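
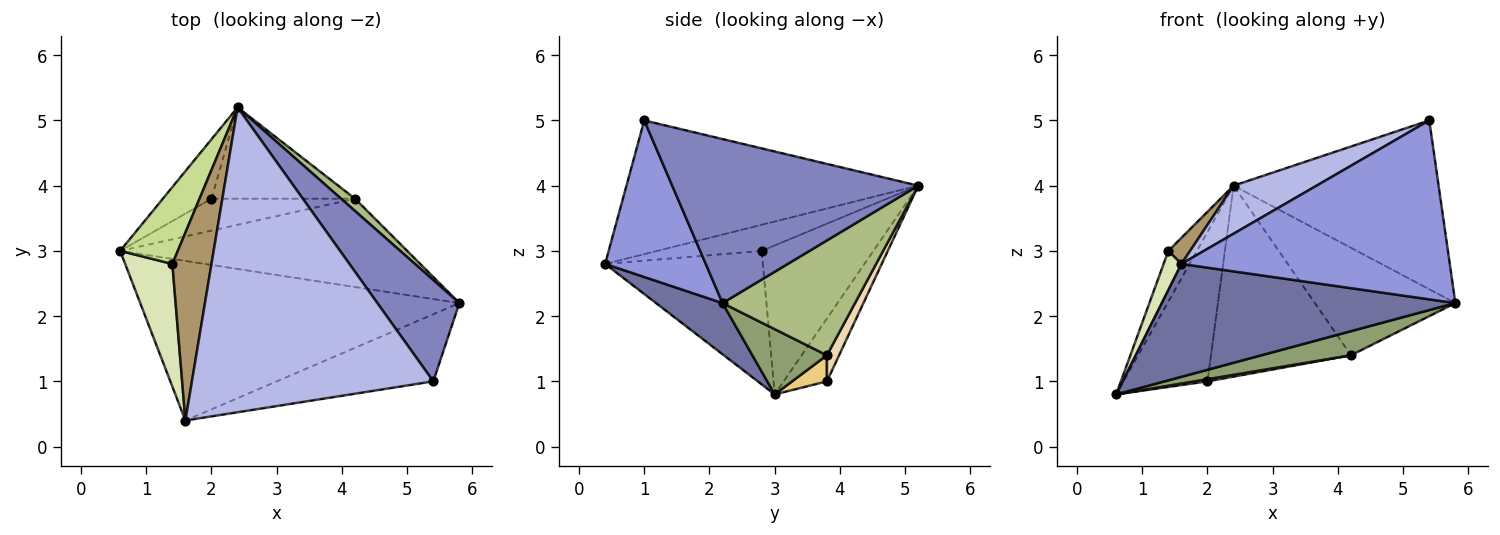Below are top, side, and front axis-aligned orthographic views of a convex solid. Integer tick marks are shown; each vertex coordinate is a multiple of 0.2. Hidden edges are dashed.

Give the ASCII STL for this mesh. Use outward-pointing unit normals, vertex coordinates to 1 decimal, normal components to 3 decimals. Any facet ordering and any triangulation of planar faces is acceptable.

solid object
 facet normal 0.130 -0.573 -0.809
  outer loop
   vertex 1.6 0.4 2.8
   vertex 0.6 3.0 0.8
   vertex 5.8 2.2 2.2
  endloop
 endfacet
 facet normal 0.717 0.598 0.359
  outer loop
   vertex 5.4 1.0 5.0
   vertex 5.8 2.2 2.2
   vertex 2.4 5.2 4.0
  endloop
 endfacet
 facet normal 0.331 -0.883 -0.331
  outer loop
   vertex 5.4 1.0 5.0
   vertex 1.6 0.4 2.8
   vertex 5.8 2.2 2.2
  endloop
 endfacet
 facet normal -0.480 -0.137 0.867
  outer loop
   vertex 5.4 1.0 5.0
   vertex 2.4 5.2 4.0
   vertex 1.6 0.4 2.8
  endloop
 endfacet
 facet normal 0.214 -0.257 -0.942
  outer loop
   vertex 4.2 3.8 1.4
   vertex 5.8 2.2 2.2
   vertex 0.6 3.0 0.8
  endloop
 endfacet
 facet normal 0.684 0.725 0.083
  outer loop
   vertex 4.2 3.8 1.4
   vertex 2.4 5.2 4.0
   vertex 5.8 2.2 2.2
  endloop
 endfacet
 facet normal -0.907 0.232 0.351
  outer loop
   vertex 1.4 2.8 3.0
   vertex 2.4 5.2 4.0
   vertex 0.6 3.0 0.8
  endloop
 endfacet
 facet normal -0.938 -0.106 0.331
  outer loop
   vertex 1.4 2.8 3.0
   vertex 0.6 3.0 0.8
   vertex 1.6 0.4 2.8
  endloop
 endfacet
 facet normal -0.551 -0.115 0.827
  outer loop
   vertex 1.4 2.8 3.0
   vertex 1.6 0.4 2.8
   vertex 2.4 5.2 4.0
  endloop
 endfacet
 facet normal -0.431 0.838 -0.334
  outer loop
   vertex 2.0 3.8 1.0
   vertex 0.6 3.0 0.8
   vertex 2.4 5.2 4.0
  endloop
 endfacet
 facet normal 0.178 -0.067 -0.982
  outer loop
   vertex 2.0 3.8 1.0
   vertex 4.2 3.8 1.4
   vertex 0.6 3.0 0.8
  endloop
 endfacet
 facet normal 0.078 0.899 -0.430
  outer loop
   vertex 2.0 3.8 1.0
   vertex 2.4 5.2 4.0
   vertex 4.2 3.8 1.4
  endloop
 endfacet
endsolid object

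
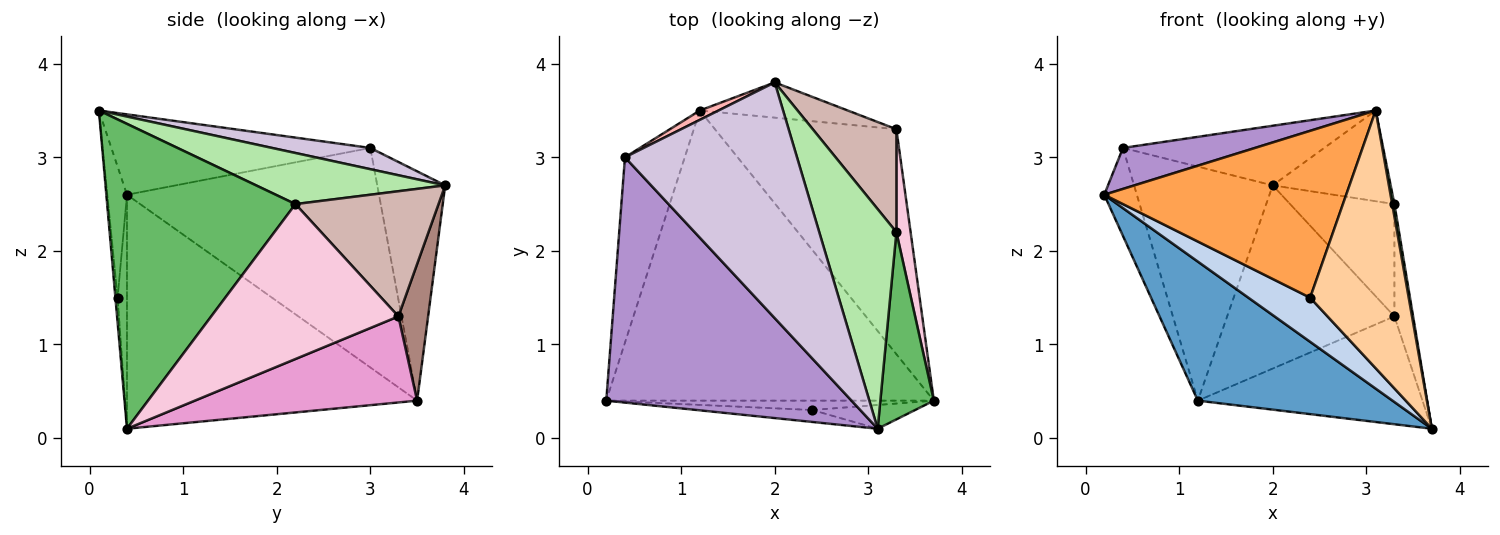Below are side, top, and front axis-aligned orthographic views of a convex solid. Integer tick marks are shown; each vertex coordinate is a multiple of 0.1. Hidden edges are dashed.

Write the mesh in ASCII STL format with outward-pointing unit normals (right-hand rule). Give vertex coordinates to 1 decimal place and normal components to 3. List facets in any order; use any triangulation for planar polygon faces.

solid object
 facet normal -0.542 -0.363 -0.758
  outer loop
   vertex 1.2 3.5 0.4
   vertex 3.7 0.4 0.1
   vertex 0.2 0.4 2.6
  endloop
 endfacet
 facet normal -0.147 -0.968 -0.205
  outer loop
   vertex 2.4 0.3 1.5
   vertex 0.2 0.4 2.6
   vertex 3.7 0.4 0.1
  endloop
 endfacet
 facet normal -0.081 -0.994 -0.071
  outer loop
   vertex 2.4 0.3 1.5
   vertex 3.1 0.1 3.5
   vertex 0.2 0.4 2.6
  endloop
 endfacet
 facet normal -0.022 -0.996 -0.092
  outer loop
   vertex 2.4 0.3 1.5
   vertex 3.7 0.4 0.1
   vertex 3.1 0.1 3.5
  endloop
 endfacet
 facet normal 0.985 -0.012 0.173
  outer loop
   vertex 3.3 2.2 2.5
   vertex 3.1 0.1 3.5
   vertex 3.7 0.4 0.1
  endloop
 endfacet
 facet normal 0.522 0.326 0.788
  outer loop
   vertex 3.3 2.2 2.5
   vertex 2.0 3.8 2.7
   vertex 3.1 0.1 3.5
  endloop
 endfacet
 facet normal -0.957 0.124 -0.261
  outer loop
   vertex 0.4 3.0 3.1
   vertex 1.2 3.5 0.4
   vertex 0.2 0.4 2.6
  endloop
 endfacet
 facet normal -0.440 0.897 0.036
  outer loop
   vertex 0.4 3.0 3.1
   vertex 2.0 3.8 2.7
   vertex 1.2 3.5 0.4
  endloop
 endfacet
 facet normal -0.307 -0.157 0.939
  outer loop
   vertex 0.4 3.0 3.1
   vertex 0.2 0.4 2.6
   vertex 3.1 0.1 3.5
  endloop
 endfacet
 facet normal 0.119 0.243 0.963
  outer loop
   vertex 0.4 3.0 3.1
   vertex 3.1 0.1 3.5
   vertex 2.0 3.8 2.7
  endloop
 endfacet
 facet normal 0.172 0.967 -0.186
  outer loop
   vertex 3.3 3.3 1.3
   vertex 1.2 3.5 0.4
   vertex 2.0 3.8 2.7
  endloop
 endfacet
 facet normal 0.711 0.518 0.475
  outer loop
   vertex 3.3 3.3 1.3
   vertex 2.0 3.8 2.7
   vertex 3.3 2.2 2.5
  endloop
 endfacet
 facet normal 0.393 0.397 -0.829
  outer loop
   vertex 3.3 3.3 1.3
   vertex 3.7 0.4 0.1
   vertex 1.2 3.5 0.4
  endloop
 endfacet
 facet normal 0.991 0.099 0.091
  outer loop
   vertex 3.3 3.3 1.3
   vertex 3.3 2.2 2.5
   vertex 3.7 0.4 0.1
  endloop
 endfacet
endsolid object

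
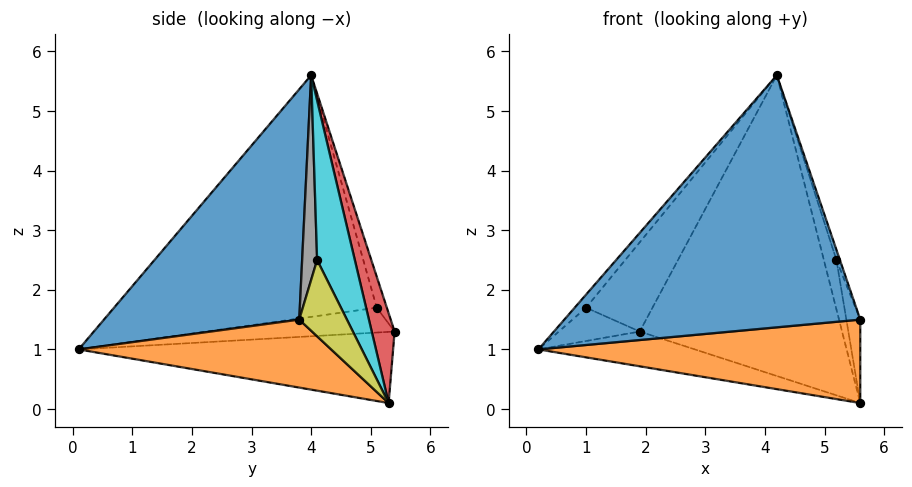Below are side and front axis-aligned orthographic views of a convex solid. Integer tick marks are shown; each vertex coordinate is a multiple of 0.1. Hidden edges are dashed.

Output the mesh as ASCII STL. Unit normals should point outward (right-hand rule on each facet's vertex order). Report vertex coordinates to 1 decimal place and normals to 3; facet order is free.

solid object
 facet normal 0.537 -0.814 0.223
  outer loop
   vertex 4.2 4.0 5.6
   vertex 0.2 0.1 1.0
   vertex 5.6 3.8 1.5
  endloop
 endfacet
 facet normal 0.472 -0.602 -0.645
  outer loop
   vertex 5.6 5.3 0.1
   vertex 5.6 3.8 1.5
   vertex 0.2 0.1 1.0
  endloop
 endfacet
 facet normal -0.301 0.150 -0.942
  outer loop
   vertex 5.6 5.3 0.1
   vertex 0.2 0.1 1.0
   vertex 1.9 5.4 1.3
  endloop
 endfacet
 facet normal 0.109 0.961 0.255
  outer loop
   vertex 5.6 5.3 0.1
   vertex 1.9 5.4 1.3
   vertex 4.2 4.0 5.6
  endloop
 endfacet
 facet normal -0.452 0.194 -0.871
  outer loop
   vertex 1.0 5.1 1.7
   vertex 1.9 5.4 1.3
   vertex 0.2 0.1 1.0
  endloop
 endfacet
 facet normal -0.768 0.033 0.640
  outer loop
   vertex 1.0 5.1 1.7
   vertex 0.2 0.1 1.0
   vertex 4.2 4.0 5.6
  endloop
 endfacet
 facet normal -0.140 0.917 0.373
  outer loop
   vertex 1.0 5.1 1.7
   vertex 4.2 4.0 5.6
   vertex 1.9 5.4 1.3
  endloop
 endfacet
 facet normal 0.927 0.216 0.306
  outer loop
   vertex 5.2 4.1 2.5
   vertex 4.2 4.0 5.6
   vertex 5.6 3.8 1.5
  endloop
 endfacet
 facet normal 0.920 0.268 0.287
  outer loop
   vertex 5.2 4.1 2.5
   vertex 5.6 3.8 1.5
   vertex 5.6 5.3 0.1
  endloop
 endfacet
 facet normal 0.905 0.302 0.302
  outer loop
   vertex 5.2 4.1 2.5
   vertex 5.6 5.3 0.1
   vertex 4.2 4.0 5.6
  endloop
 endfacet
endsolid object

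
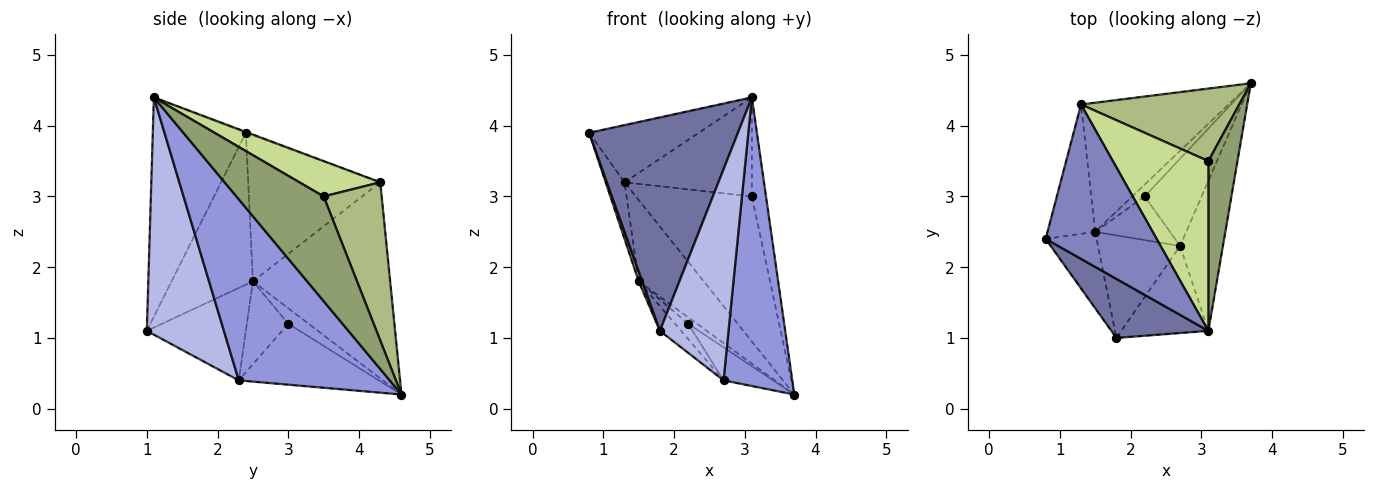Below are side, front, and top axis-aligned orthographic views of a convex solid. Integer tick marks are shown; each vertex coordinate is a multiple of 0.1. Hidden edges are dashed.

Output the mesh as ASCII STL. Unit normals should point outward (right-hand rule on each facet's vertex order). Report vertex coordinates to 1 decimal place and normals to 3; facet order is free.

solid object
 facet normal -0.516 -0.825 0.228
  outer loop
   vertex 1.8 1.0 1.1
   vertex 3.1 1.1 4.4
   vertex 0.8 2.4 3.9
  endloop
 endfacet
 facet normal -0.007 0.347 0.938
  outer loop
   vertex 1.3 4.3 3.2
   vertex 0.8 2.4 3.9
   vertex 3.1 1.1 4.4
  endloop
 endfacet
 facet normal 0.890 -0.405 -0.211
  outer loop
   vertex 2.7 2.3 0.4
   vertex 3.7 4.6 0.2
   vertex 3.1 1.1 4.4
  endloop
 endfacet
 facet normal 0.720 -0.641 -0.264
  outer loop
   vertex 2.7 2.3 0.4
   vertex 3.1 1.1 4.4
   vertex 1.8 1.0 1.1
  endloop
 endfacet
 facet normal 0.952 0.154 0.265
  outer loop
   vertex 3.1 3.5 3.0
   vertex 3.1 1.1 4.4
   vertex 3.7 4.6 0.2
  endloop
 endfacet
 facet normal 0.408 0.816 0.408
  outer loop
   vertex 3.1 3.5 3.0
   vertex 3.7 4.6 0.2
   vertex 1.3 4.3 3.2
  endloop
 endfacet
 facet normal 0.305 0.480 0.823
  outer loop
   vertex 3.1 3.5 3.0
   vertex 1.3 4.3 3.2
   vertex 3.1 1.1 4.4
  endloop
 endfacet
 facet normal -0.738 0.158 -0.656
  outer loop
   vertex 1.5 2.5 1.8
   vertex 2.7 2.3 0.4
   vertex 1.8 1.0 1.1
  endloop
 endfacet
 facet normal -0.947 -0.041 -0.318
  outer loop
   vertex 1.5 2.5 1.8
   vertex 1.8 1.0 1.1
   vertex 0.8 2.4 3.9
  endloop
 endfacet
 facet normal -0.942 0.135 -0.308
  outer loop
   vertex 1.5 2.5 1.8
   vertex 0.8 2.4 3.9
   vertex 1.3 4.3 3.2
  endloop
 endfacet
 facet normal -0.747 0.354 -0.562
  outer loop
   vertex 1.5 2.5 1.8
   vertex 1.3 4.3 3.2
   vertex 3.7 4.6 0.2
  endloop
 endfacet
 facet normal -0.707 0.250 -0.661
  outer loop
   vertex 2.2 3.0 1.2
   vertex 3.7 4.6 0.2
   vertex 2.7 2.3 0.4
  endloop
 endfacet
 facet normal -0.738 0.321 -0.594
  outer loop
   vertex 2.2 3.0 1.2
   vertex 1.5 2.5 1.8
   vertex 3.7 4.6 0.2
  endloop
 endfacet
 facet normal -0.723 0.229 -0.652
  outer loop
   vertex 2.2 3.0 1.2
   vertex 2.7 2.3 0.4
   vertex 1.5 2.5 1.8
  endloop
 endfacet
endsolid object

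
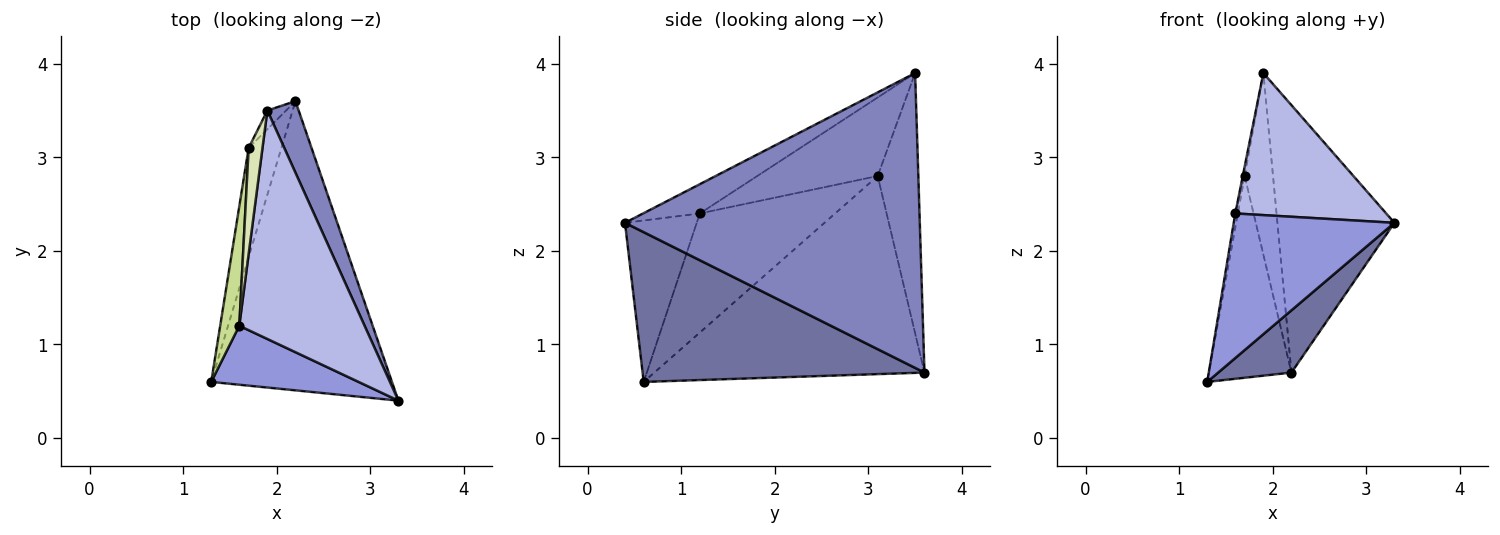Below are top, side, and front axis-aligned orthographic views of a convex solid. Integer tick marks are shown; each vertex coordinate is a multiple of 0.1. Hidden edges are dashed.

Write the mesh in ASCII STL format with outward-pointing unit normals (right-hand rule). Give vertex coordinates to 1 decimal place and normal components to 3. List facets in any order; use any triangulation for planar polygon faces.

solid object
 facet normal 0.629 -0.163 -0.760
  outer loop
   vertex 2.2 3.6 0.7
   vertex 3.3 0.4 2.3
   vertex 1.3 0.6 0.6
  endloop
 endfacet
 facet normal 0.925 0.367 0.098
  outer loop
   vertex 1.9 3.5 3.9
   vertex 3.3 0.4 2.3
   vertex 2.2 3.6 0.7
  endloop
 endfacet
 facet normal -0.382 -0.856 0.349
  outer loop
   vertex 1.6 1.2 2.4
   vertex 1.3 0.6 0.6
   vertex 3.3 0.4 2.3
  endloop
 endfacet
 facet normal -0.195 -0.518 0.833
  outer loop
   vertex 1.6 1.2 2.4
   vertex 3.3 0.4 2.3
   vertex 1.9 3.5 3.9
  endloop
 endfacet
 facet normal -0.945 0.289 -0.156
  outer loop
   vertex 1.7 3.1 2.8
   vertex 2.2 3.6 0.7
   vertex 1.3 0.6 0.6
  endloop
 endfacet
 facet normal -0.819 0.571 -0.059
  outer loop
   vertex 1.7 3.1 2.8
   vertex 1.9 3.5 3.9
   vertex 2.2 3.6 0.7
  endloop
 endfacet
 facet normal -0.987 0.019 0.158
  outer loop
   vertex 1.7 3.1 2.8
   vertex 1.3 0.6 0.6
   vertex 1.6 1.2 2.4
  endloop
 endfacet
 facet normal -0.985 0.015 0.173
  outer loop
   vertex 1.7 3.1 2.8
   vertex 1.6 1.2 2.4
   vertex 1.9 3.5 3.9
  endloop
 endfacet
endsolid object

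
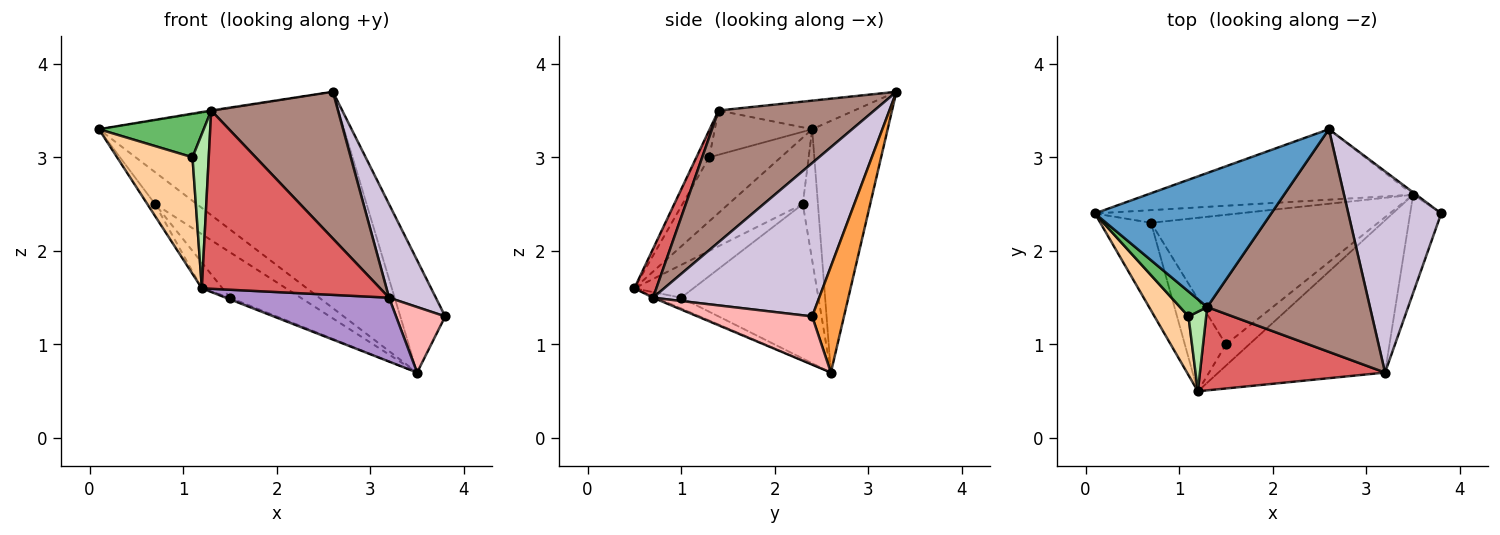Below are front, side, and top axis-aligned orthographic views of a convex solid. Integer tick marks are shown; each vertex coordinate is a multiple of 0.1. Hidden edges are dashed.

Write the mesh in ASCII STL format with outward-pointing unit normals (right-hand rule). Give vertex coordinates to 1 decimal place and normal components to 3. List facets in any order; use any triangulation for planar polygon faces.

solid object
 facet normal -0.160 0.006 0.987
  outer loop
   vertex 1.3 1.4 3.5
   vertex 2.6 3.3 3.7
   vertex 0.1 2.4 3.3
  endloop
 endfacet
 facet normal -0.281 0.913 -0.297
  outer loop
   vertex 3.5 2.6 0.7
   vertex 0.1 2.4 3.3
   vertex 2.6 3.3 3.7
  endloop
 endfacet
 facet normal 0.578 0.816 -0.017
  outer loop
   vertex 3.5 2.6 0.7
   vertex 2.6 3.3 3.7
   vertex 3.8 2.4 1.3
  endloop
 endfacet
 facet normal -0.647 -0.681 0.343
  outer loop
   vertex 1.1 1.3 3.0
   vertex 0.1 2.4 3.3
   vertex 1.2 0.5 1.6
  endloop
 endfacet
 facet normal -0.628 -0.676 0.386
  outer loop
   vertex 1.1 1.3 3.0
   vertex 1.3 1.4 3.5
   vertex 0.1 2.4 3.3
  endloop
 endfacet
 facet normal -0.574 -0.728 0.375
  outer loop
   vertex 1.1 1.3 3.0
   vertex 1.2 0.5 1.6
   vertex 1.3 1.4 3.5
  endloop
 endfacet
 facet normal 0.111 -0.900 0.421
  outer loop
   vertex 3.2 0.7 1.5
   vertex 1.3 1.4 3.5
   vertex 1.2 0.5 1.6
  endloop
 endfacet
 facet normal 0.791 -0.339 -0.509
  outer loop
   vertex 3.2 0.7 1.5
   vertex 3.5 2.6 0.7
   vertex 3.8 2.4 1.3
  endloop
 endfacet
 facet normal -0.007 -0.387 -0.922
  outer loop
   vertex 3.2 0.7 1.5
   vertex 1.2 0.5 1.6
   vertex 3.5 2.6 0.7
  endloop
 endfacet
 facet normal 0.832 -0.234 0.504
  outer loop
   vertex 3.2 0.7 1.5
   vertex 3.8 2.4 1.3
   vertex 2.6 3.3 3.7
  endloop
 endfacet
 facet normal 0.560 -0.456 0.692
  outer loop
   vertex 3.2 0.7 1.5
   vertex 2.6 3.3 3.7
   vertex 1.3 1.4 3.5
  endloop
 endfacet
 facet normal -0.792 0.082 -0.605
  outer loop
   vertex 0.7 2.3 2.5
   vertex 1.2 0.5 1.6
   vertex 0.1 2.4 3.3
  endloop
 endfacet
 facet normal -0.319 0.881 -0.349
  outer loop
   vertex 0.7 2.3 2.5
   vertex 0.1 2.4 3.3
   vertex 3.5 2.6 0.7
  endloop
 endfacet
 facet normal -0.418 0.070 -0.906
  outer loop
   vertex 1.5 1.0 1.5
   vertex 3.5 2.6 0.7
   vertex 1.2 0.5 1.6
  endloop
 endfacet
 facet normal -0.609 0.213 -0.764
  outer loop
   vertex 1.5 1.0 1.5
   vertex 1.2 0.5 1.6
   vertex 0.7 2.3 2.5
  endloop
 endfacet
 facet normal -0.540 0.278 -0.794
  outer loop
   vertex 1.5 1.0 1.5
   vertex 0.7 2.3 2.5
   vertex 3.5 2.6 0.7
  endloop
 endfacet
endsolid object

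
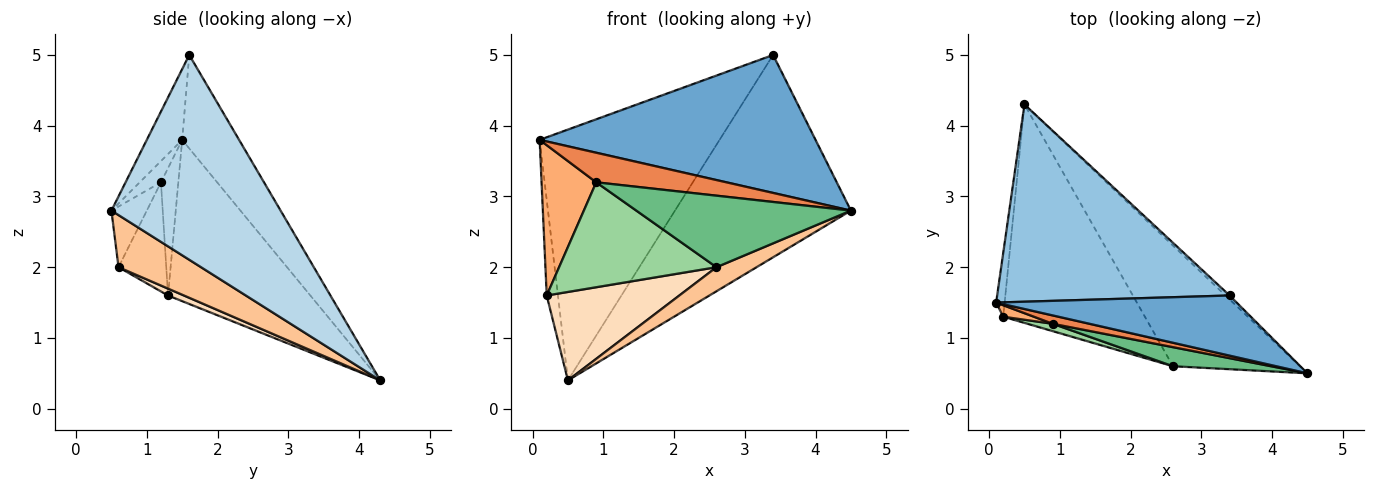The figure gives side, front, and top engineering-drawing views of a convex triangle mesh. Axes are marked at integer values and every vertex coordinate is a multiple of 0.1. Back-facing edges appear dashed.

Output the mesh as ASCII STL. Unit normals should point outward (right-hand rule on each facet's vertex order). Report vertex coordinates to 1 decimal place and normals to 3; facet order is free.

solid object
 facet normal -0.117 -0.910 0.397
  outer loop
   vertex 3.4 1.6 5.0
   vertex 0.1 1.5 3.8
   vertex 4.5 0.5 2.8
  endloop
 endfacet
 facet normal -0.241 0.763 0.600
  outer loop
   vertex 3.4 1.6 5.0
   vertex 0.5 4.3 0.4
   vertex 0.1 1.5 3.8
  endloop
 endfacet
 facet normal 0.693 0.721 -0.014
  outer loop
   vertex 3.4 1.6 5.0
   vertex 4.5 0.5 2.8
   vertex 0.5 4.3 0.4
  endloop
 endfacet
 facet normal -0.996 0.079 -0.052
  outer loop
   vertex 0.2 1.3 1.6
   vertex 0.1 1.5 3.8
   vertex 0.5 4.3 0.4
  endloop
 endfacet
 facet normal -0.155 -0.951 0.269
  outer loop
   vertex 0.9 1.2 3.2
   vertex 4.5 0.5 2.8
   vertex 0.1 1.5 3.8
  endloop
 endfacet
 facet normal -0.302 -0.951 0.073
  outer loop
   vertex 0.9 1.2 3.2
   vertex 0.1 1.5 3.8
   vertex 0.2 1.3 1.6
  endloop
 endfacet
 facet normal 0.373 -0.181 -0.910
  outer loop
   vertex 2.6 0.6 2.0
   vertex 0.5 4.3 0.4
   vertex 4.5 0.5 2.8
  endloop
 endfacet
 facet normal 0.045 -0.375 -0.926
  outer loop
   vertex 2.6 0.6 2.0
   vertex 0.2 1.3 1.6
   vertex 0.5 4.3 0.4
  endloop
 endfacet
 facet normal -0.157 -0.954 0.254
  outer loop
   vertex 2.6 0.6 2.0
   vertex 4.5 0.5 2.8
   vertex 0.9 1.2 3.2
  endloop
 endfacet
 facet normal -0.290 -0.955 0.067
  outer loop
   vertex 2.6 0.6 2.0
   vertex 0.9 1.2 3.2
   vertex 0.2 1.3 1.6
  endloop
 endfacet
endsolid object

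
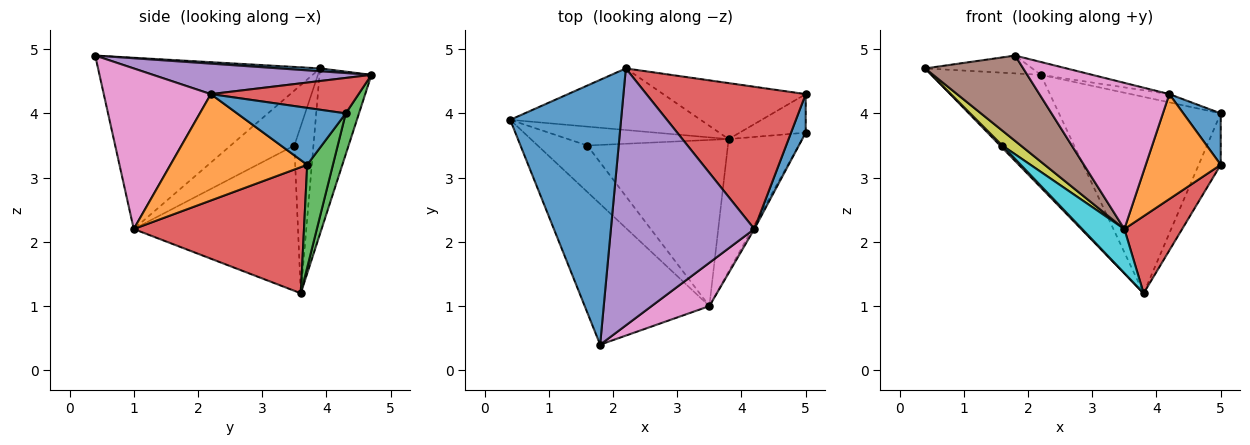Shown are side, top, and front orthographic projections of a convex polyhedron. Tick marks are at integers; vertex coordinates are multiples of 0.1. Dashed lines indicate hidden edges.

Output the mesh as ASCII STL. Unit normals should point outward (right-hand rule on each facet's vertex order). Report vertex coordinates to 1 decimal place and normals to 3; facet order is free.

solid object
 facet normal 0.026 0.067 0.997
  outer loop
   vertex 2.2 4.7 4.6
   vertex 0.4 3.9 4.7
   vertex 1.8 0.4 4.9
  endloop
 endfacet
 facet normal -0.385 0.810 -0.443
  outer loop
   vertex 2.2 4.7 4.6
   vertex 3.8 3.6 1.2
   vertex 0.4 3.9 4.7
  endloop
 endfacet
 facet normal 0.078 0.959 -0.273
  outer loop
   vertex 2.2 4.7 4.6
   vertex 5.0 4.3 4.0
   vertex 3.8 3.6 1.2
  endloop
 endfacet
 facet normal 0.217 0.057 0.975
  outer loop
   vertex 2.2 4.7 4.6
   vertex 4.2 2.2 4.3
   vertex 5.0 4.3 4.0
  endloop
 endfacet
 facet normal 0.208 0.049 0.977
  outer loop
   vertex 2.2 4.7 4.6
   vertex 1.8 0.4 4.9
   vertex 4.2 2.2 4.3
  endloop
 endfacet
 facet normal -0.761 -0.336 -0.554
  outer loop
   vertex 3.5 1.0 2.2
   vertex 1.8 0.4 4.9
   vertex 0.4 3.9 4.7
  endloop
 endfacet
 facet normal 0.620 -0.752 0.223
  outer loop
   vertex 3.5 1.0 2.2
   vertex 4.2 2.2 4.3
   vertex 1.8 0.4 4.9
  endloop
 endfacet
 facet normal -0.718 -0.083 -0.691
  outer loop
   vertex 1.6 3.5 3.5
   vertex 0.4 3.9 4.7
   vertex 3.8 3.6 1.2
  endloop
 endfacet
 facet normal -0.725 -0.211 -0.655
  outer loop
   vertex 1.6 3.5 3.5
   vertex 3.5 1.0 2.2
   vertex 0.4 3.9 4.7
  endloop
 endfacet
 facet normal -0.707 -0.181 -0.684
  outer loop
   vertex 1.6 3.5 3.5
   vertex 3.8 3.6 1.2
   vertex 3.5 1.0 2.2
  endloop
 endfacet
 facet normal 0.919 -0.316 0.237
  outer loop
   vertex 5.0 3.7 3.2
   vertex 5.0 4.3 4.0
   vertex 4.2 2.2 4.3
  endloop
 endfacet
 facet normal 0.877 -0.481 -0.018
  outer loop
   vertex 5.0 3.7 3.2
   vertex 4.2 2.2 4.3
   vertex 3.5 1.0 2.2
  endloop
 endfacet
 facet normal 0.682 0.585 -0.439
  outer loop
   vertex 5.0 3.7 3.2
   vertex 3.8 3.6 1.2
   vertex 5.0 4.3 4.0
  endloop
 endfacet
 facet normal 0.829 -0.282 -0.483
  outer loop
   vertex 5.0 3.7 3.2
   vertex 3.5 1.0 2.2
   vertex 3.8 3.6 1.2
  endloop
 endfacet
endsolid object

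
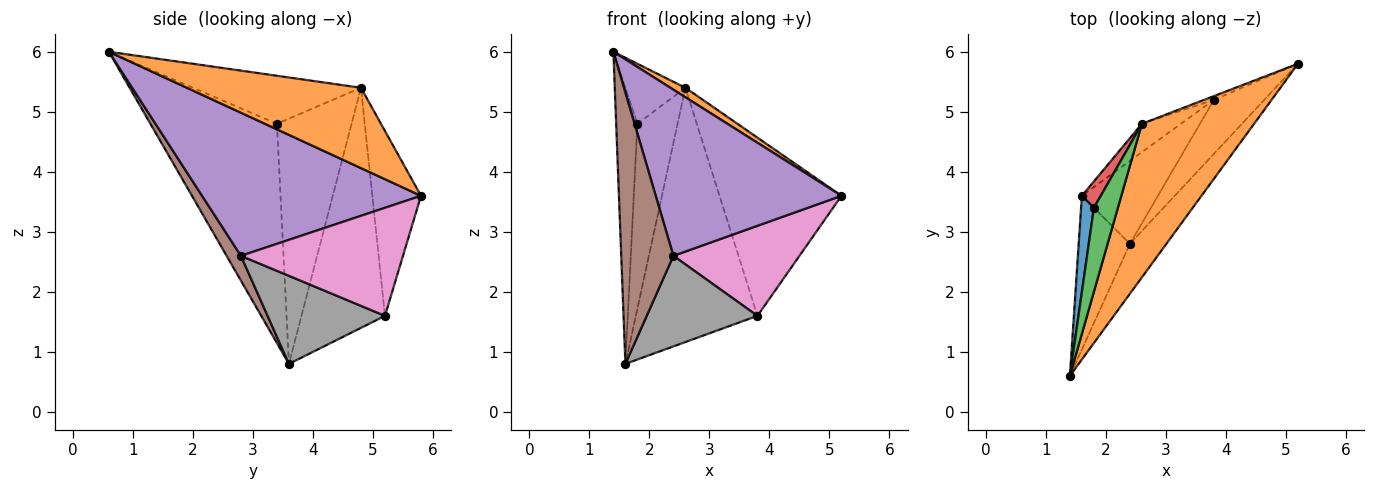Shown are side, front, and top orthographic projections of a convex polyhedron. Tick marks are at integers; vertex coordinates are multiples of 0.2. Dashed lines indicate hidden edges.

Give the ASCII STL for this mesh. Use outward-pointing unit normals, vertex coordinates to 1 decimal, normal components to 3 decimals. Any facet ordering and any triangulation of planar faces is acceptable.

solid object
 facet normal -0.985 0.165 0.057
  outer loop
   vertex 1.8 3.4 4.8
   vertex 1.6 3.6 0.8
   vertex 1.4 0.6 6.0
  endloop
 endfacet
 facet normal 0.581 -0.050 0.812
  outer loop
   vertex 2.6 4.8 5.4
   vertex 1.4 0.6 6.0
   vertex 5.2 5.8 3.6
  endloop
 endfacet
 facet normal -0.852 0.304 0.426
  outer loop
   vertex 2.6 4.8 5.4
   vertex 1.8 3.4 4.8
   vertex 1.4 0.6 6.0
  endloop
 endfacet
 facet normal -0.878 0.473 0.068
  outer loop
   vertex 2.6 4.8 5.4
   vertex 1.6 3.6 0.8
   vertex 1.8 3.4 4.8
  endloop
 endfacet
 facet normal 0.749 -0.635 -0.191
  outer loop
   vertex 2.4 2.8 2.6
   vertex 5.2 5.8 3.6
   vertex 1.4 0.6 6.0
  endloop
 endfacet
 facet normal 0.232 -0.846 -0.479
  outer loop
   vertex 2.4 2.8 2.6
   vertex 1.4 0.6 6.0
   vertex 1.6 3.6 0.8
  endloop
 endfacet
 facet normal 0.741 -0.576 -0.346
  outer loop
   vertex 3.8 5.2 1.6
   vertex 5.2 5.8 3.6
   vertex 2.4 2.8 2.6
  endloop
 endfacet
 facet normal 0.616 -0.581 -0.532
  outer loop
   vertex 3.8 5.2 1.6
   vertex 2.4 2.8 2.6
   vertex 1.6 3.6 0.8
  endloop
 endfacet
 facet normal -0.370 0.929 -0.019
  outer loop
   vertex 3.8 5.2 1.6
   vertex 2.6 4.8 5.4
   vertex 5.2 5.8 3.6
  endloop
 endfacet
 facet normal -0.564 0.821 -0.092
  outer loop
   vertex 3.8 5.2 1.6
   vertex 1.6 3.6 0.8
   vertex 2.6 4.8 5.4
  endloop
 endfacet
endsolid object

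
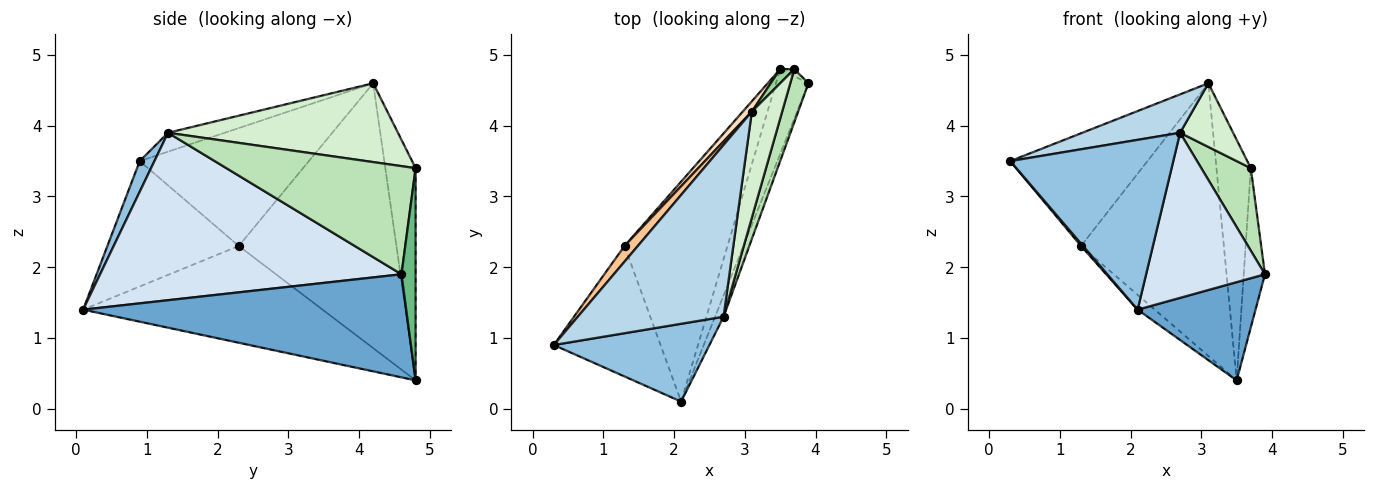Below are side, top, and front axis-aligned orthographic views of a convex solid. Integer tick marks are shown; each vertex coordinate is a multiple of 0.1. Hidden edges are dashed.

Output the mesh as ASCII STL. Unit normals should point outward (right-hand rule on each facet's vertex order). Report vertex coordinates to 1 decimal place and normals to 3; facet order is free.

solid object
 facet normal 0.901 -0.329 -0.284
  outer loop
   vertex 3.5 4.8 0.4
   vertex 3.9 4.6 1.9
   vertex 2.1 0.1 1.4
  endloop
 endfacet
 facet normal 0.082 -0.906 0.415
  outer loop
   vertex 2.7 1.3 3.9
   vertex 0.3 0.9 3.5
   vertex 2.1 0.1 1.4
  endloop
 endfacet
 facet normal -0.125 -0.216 0.968
  outer loop
   vertex 2.7 1.3 3.9
   vertex 3.1 4.2 4.6
   vertex 0.3 0.9 3.5
  endloop
 endfacet
 facet normal 0.929 -0.366 -0.047
  outer loop
   vertex 2.7 1.3 3.9
   vertex 2.1 0.1 1.4
   vertex 3.9 4.6 1.9
  endloop
 endfacet
 facet normal -0.761 -0.012 -0.648
  outer loop
   vertex 1.3 2.3 2.3
   vertex 2.1 0.1 1.4
   vertex 0.3 0.9 3.5
  endloop
 endfacet
 facet normal -0.684 0.049 -0.728
  outer loop
   vertex 1.3 2.3 2.3
   vertex 3.5 4.8 0.4
   vertex 2.1 0.1 1.4
  endloop
 endfacet
 facet normal -0.774 0.627 0.087
  outer loop
   vertex 1.3 2.3 2.3
   vertex 0.3 0.9 3.5
   vertex 3.1 4.2 4.6
  endloop
 endfacet
 facet normal -0.741 0.671 0.025
  outer loop
   vertex 1.3 2.3 2.3
   vertex 3.1 4.2 4.6
   vertex 3.5 4.8 0.4
  endloop
 endfacet
 facet normal 0.554 0.831 -0.037
  outer loop
   vertex 3.7 4.8 3.4
   vertex 3.9 4.6 1.9
   vertex 3.5 4.8 0.4
  endloop
 endfacet
 facet normal -0.661 0.749 0.044
  outer loop
   vertex 3.7 4.8 3.4
   vertex 3.5 4.8 0.4
   vertex 3.1 4.2 4.6
  endloop
 endfacet
 facet normal 0.955 -0.250 0.161
  outer loop
   vertex 3.7 4.8 3.4
   vertex 2.7 1.3 3.9
   vertex 3.9 4.6 1.9
  endloop
 endfacet
 facet normal 0.912 -0.211 0.351
  outer loop
   vertex 3.7 4.8 3.4
   vertex 3.1 4.2 4.6
   vertex 2.7 1.3 3.9
  endloop
 endfacet
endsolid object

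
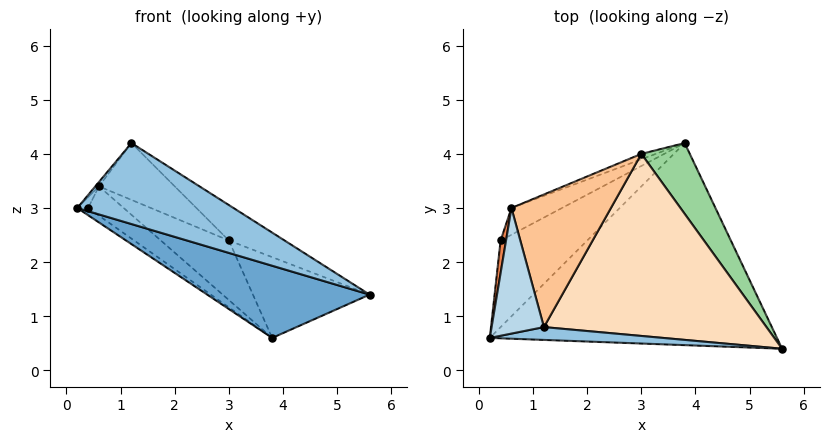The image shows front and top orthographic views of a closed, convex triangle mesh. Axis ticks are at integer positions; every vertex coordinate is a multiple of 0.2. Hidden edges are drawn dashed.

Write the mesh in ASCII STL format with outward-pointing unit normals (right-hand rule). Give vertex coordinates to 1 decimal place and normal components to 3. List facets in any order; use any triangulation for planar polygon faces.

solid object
 facet normal -0.280 -0.323 -0.904
  outer loop
   vertex 3.8 4.2 0.6
   vertex 5.6 0.4 1.4
   vertex 0.2 0.6 3.0
  endloop
 endfacet
 facet normal 0.010 -0.988 0.156
  outer loop
   vertex 1.2 0.8 4.2
   vertex 0.2 0.6 3.0
   vertex 5.6 0.4 1.4
  endloop
 endfacet
 facet normal -0.770 0.022 0.638
  outer loop
   vertex 0.6 3.0 3.4
   vertex 0.2 0.6 3.0
   vertex 1.2 0.8 4.2
  endloop
 endfacet
 facet normal -0.599 0.067 -0.798
  outer loop
   vertex 0.4 2.4 3.0
   vertex 3.8 4.2 0.6
   vertex 0.2 0.6 3.0
  endloop
 endfacet
 facet normal -0.943 0.105 0.314
  outer loop
   vertex 0.4 2.4 3.0
   vertex 0.2 0.6 3.0
   vertex 0.6 3.0 3.4
  endloop
 endfacet
 facet normal -0.655 0.558 -0.509
  outer loop
   vertex 0.4 2.4 3.0
   vertex 0.6 3.0 3.4
   vertex 3.8 4.2 0.6
  endloop
 endfacet
 facet normal 0.214 0.385 0.898
  outer loop
   vertex 3.0 4.0 2.4
   vertex 0.6 3.0 3.4
   vertex 1.2 0.8 4.2
  endloop
 endfacet
 facet normal 0.540 0.161 0.826
  outer loop
   vertex 3.0 4.0 2.4
   vertex 1.2 0.8 4.2
   vertex 5.6 0.4 1.4
  endloop
 endfacet
 facet normal -0.412 0.907 -0.082
  outer loop
   vertex 3.0 4.0 2.4
   vertex 3.8 4.2 0.6
   vertex 0.6 3.0 3.4
  endloop
 endfacet
 facet normal 0.791 0.460 0.403
  outer loop
   vertex 3.0 4.0 2.4
   vertex 5.6 0.4 1.4
   vertex 3.8 4.2 0.6
  endloop
 endfacet
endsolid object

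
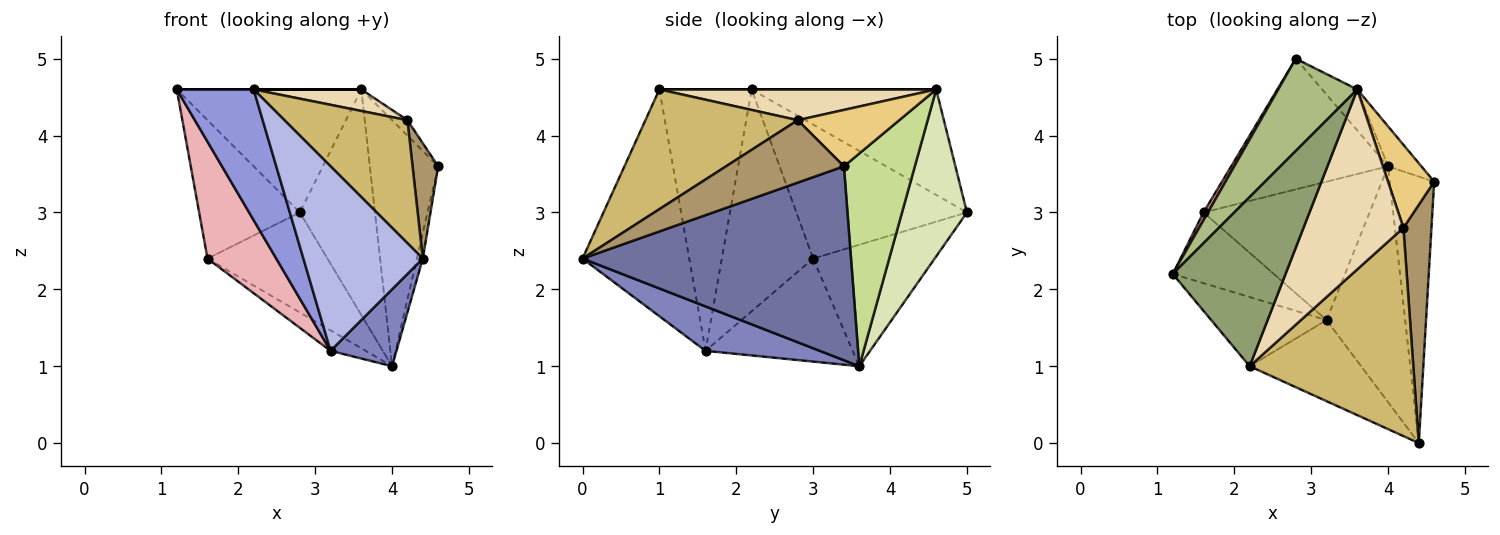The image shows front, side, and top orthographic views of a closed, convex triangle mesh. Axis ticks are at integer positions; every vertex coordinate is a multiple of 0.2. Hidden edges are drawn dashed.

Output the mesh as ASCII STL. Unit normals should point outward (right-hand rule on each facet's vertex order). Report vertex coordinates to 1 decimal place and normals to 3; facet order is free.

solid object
 facet normal 0.975 0.021 -0.223
  outer loop
   vertex 4.0 3.6 1.0
   vertex 4.6 3.4 3.6
   vertex 4.4 0.0 2.4
  endloop
 endfacet
 facet normal 0.473 -0.273 -0.837
  outer loop
   vertex 3.2 1.6 1.2
   vertex 4.0 3.6 1.0
   vertex 4.4 0.0 2.4
  endloop
 endfacet
 facet normal -0.728 -0.606 -0.321
  outer loop
   vertex 3.2 1.6 1.2
   vertex 2.2 1.0 4.6
   vertex 1.2 2.2 4.6
  endloop
 endfacet
 facet normal -0.633 -0.708 -0.311
  outer loop
   vertex 3.2 1.6 1.2
   vertex 4.4 0.0 2.4
   vertex 2.2 1.0 4.6
  endloop
 endfacet
 facet normal 0.000 0.000 1.000
  outer loop
   vertex 3.6 4.6 4.6
   vertex 1.2 2.2 4.6
   vertex 2.2 1.0 4.6
  endloop
 endfacet
 facet normal -0.625 0.625 0.469
  outer loop
   vertex 3.6 4.6 4.6
   vertex 2.8 5.0 3.0
   vertex 1.2 2.2 4.6
  endloop
 endfacet
 facet normal 0.715 0.690 -0.112
  outer loop
   vertex 3.6 4.6 4.6
   vertex 4.6 3.4 3.6
   vertex 4.0 3.6 1.0
  endloop
 endfacet
 facet normal 0.648 0.750 -0.136
  outer loop
   vertex 3.6 4.6 4.6
   vertex 4.0 3.6 1.0
   vertex 2.8 5.0 3.0
  endloop
 endfacet
 facet normal 0.895 -0.195 0.402
  outer loop
   vertex 4.2 2.8 4.2
   vertex 4.4 0.0 2.4
   vertex 4.6 3.4 3.6
  endloop
 endfacet
 facet normal 0.533 -0.430 0.729
  outer loop
   vertex 4.2 2.8 4.2
   vertex 2.2 1.0 4.6
   vertex 4.4 0.0 2.4
  endloop
 endfacet
 facet normal 0.769 0.116 0.629
  outer loop
   vertex 4.2 2.8 4.2
   vertex 4.6 3.4 3.6
   vertex 3.6 4.6 4.6
  endloop
 endfacet
 facet normal 0.292 -0.114 0.950
  outer loop
   vertex 4.2 2.8 4.2
   vertex 3.6 4.6 4.6
   vertex 2.2 1.0 4.6
  endloop
 endfacet
 facet normal -0.524 0.517 -0.677
  outer loop
   vertex 1.6 3.0 2.4
   vertex 2.8 5.0 3.0
   vertex 4.0 3.6 1.0
  endloop
 endfacet
 facet normal -0.523 0.125 -0.843
  outer loop
   vertex 1.6 3.0 2.4
   vertex 4.0 3.6 1.0
   vertex 3.2 1.6 1.2
  endloop
 endfacet
 facet normal -0.861 0.508 0.028
  outer loop
   vertex 1.6 3.0 2.4
   vertex 1.2 2.2 4.6
   vertex 2.8 5.0 3.0
  endloop
 endfacet
 facet normal -0.751 -0.565 -0.342
  outer loop
   vertex 1.6 3.0 2.4
   vertex 3.2 1.6 1.2
   vertex 1.2 2.2 4.6
  endloop
 endfacet
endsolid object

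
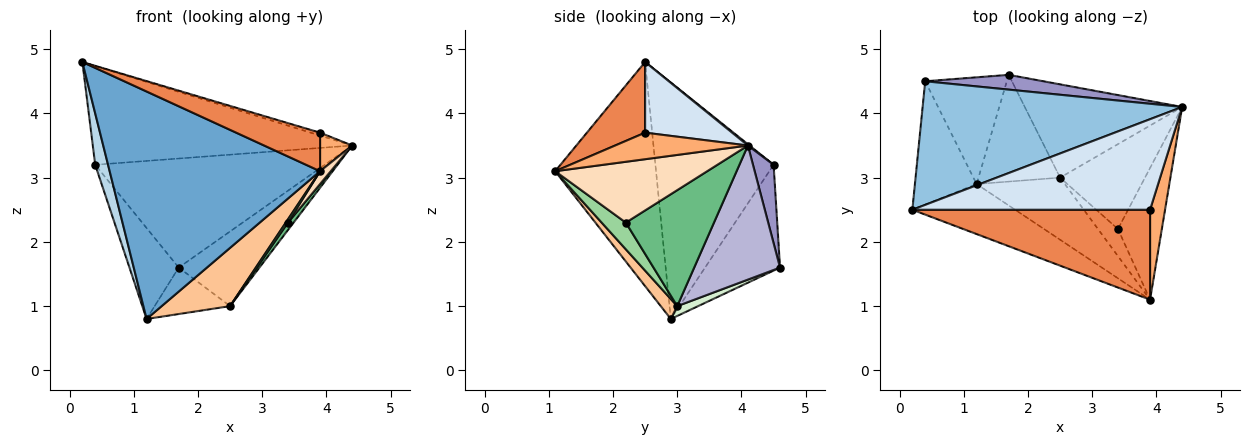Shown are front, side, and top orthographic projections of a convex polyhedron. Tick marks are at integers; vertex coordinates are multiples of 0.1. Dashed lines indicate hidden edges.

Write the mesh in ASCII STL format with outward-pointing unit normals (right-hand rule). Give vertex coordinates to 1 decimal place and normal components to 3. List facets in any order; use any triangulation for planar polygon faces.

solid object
 facet normal -0.424 -0.885 -0.194
  outer loop
   vertex 1.2 2.9 0.8
   vertex 3.9 1.1 3.1
   vertex 0.2 2.5 4.8
  endloop
 endfacet
 facet normal 0.004 0.624 0.781
  outer loop
   vertex 0.4 4.5 3.2
   vertex 0.2 2.5 4.8
   vertex 4.4 4.1 3.5
  endloop
 endfacet
 facet normal -0.962 -0.105 -0.251
  outer loop
   vertex 0.4 4.5 3.2
   vertex 1.2 2.9 0.8
   vertex 0.2 2.5 4.8
  endloop
 endfacet
 facet normal 0.285 0.031 0.958
  outer loop
   vertex 3.9 2.5 3.7
   vertex 4.4 4.1 3.5
   vertex 0.2 2.5 4.8
  endloop
 endfacet
 facet normal 0.264 -0.380 0.887
  outer loop
   vertex 3.9 2.5 3.7
   vertex 0.2 2.5 4.8
   vertex 3.9 1.1 3.1
  endloop
 endfacet
 facet normal 0.852 -0.206 0.481
  outer loop
   vertex 3.9 2.5 3.7
   vertex 3.9 1.1 3.1
   vertex 4.4 4.1 3.5
  endloop
 endfacet
 facet normal 0.163 -0.675 -0.719
  outer loop
   vertex 2.5 3.0 1.0
   vertex 3.9 1.1 3.1
   vertex 1.2 2.9 0.8
  endloop
 endfacet
 facet normal 0.810 -0.057 -0.584
  outer loop
   vertex 3.4 2.2 2.3
   vertex 4.4 4.1 3.5
   vertex 3.9 1.1 3.1
  endloop
 endfacet
 facet normal 0.806 -0.052 -0.590
  outer loop
   vertex 3.4 2.2 2.3
   vertex 2.5 3.0 1.0
   vertex 4.4 4.1 3.5
  endloop
 endfacet
 facet normal 0.799 -0.071 -0.597
  outer loop
   vertex 3.4 2.2 2.3
   vertex 3.9 1.1 3.1
   vertex 2.5 3.0 1.0
  endloop
 endfacet
 facet normal -0.702 0.462 -0.542
  outer loop
   vertex 1.7 4.6 1.6
   vertex 1.2 2.9 0.8
   vertex 0.4 4.5 3.2
  endloop
 endfacet
 facet normal 0.110 0.397 -0.911
  outer loop
   vertex 1.7 4.6 1.6
   vertex 2.5 3.0 1.0
   vertex 1.2 2.9 0.8
  endloop
 endfacet
 facet normal 0.089 0.987 0.134
  outer loop
   vertex 1.7 4.6 1.6
   vertex 0.4 4.5 3.2
   vertex 4.4 4.1 3.5
  endloop
 endfacet
 facet normal 0.554 0.521 -0.650
  outer loop
   vertex 1.7 4.6 1.6
   vertex 4.4 4.1 3.5
   vertex 2.5 3.0 1.0
  endloop
 endfacet
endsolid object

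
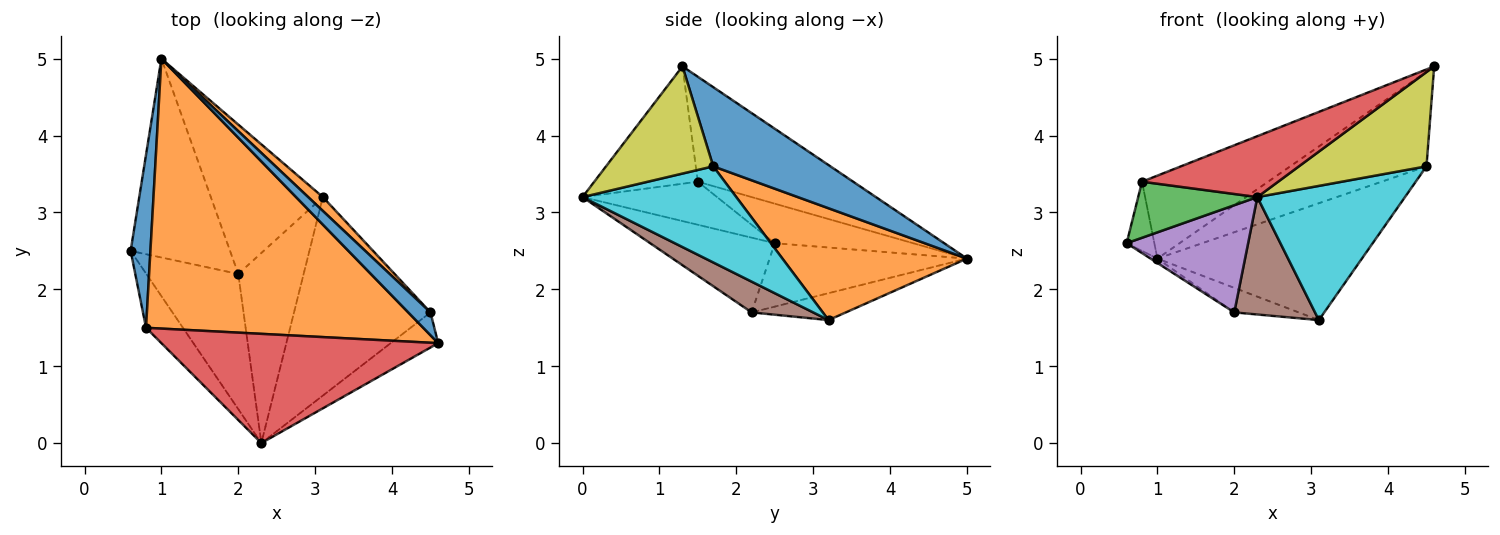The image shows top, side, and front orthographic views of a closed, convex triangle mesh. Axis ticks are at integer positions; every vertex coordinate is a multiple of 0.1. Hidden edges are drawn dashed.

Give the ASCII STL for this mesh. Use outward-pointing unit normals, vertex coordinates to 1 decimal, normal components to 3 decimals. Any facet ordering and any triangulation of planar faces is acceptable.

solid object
 facet normal -0.880 0.176 0.440
  outer loop
   vertex 0.8 1.5 3.4
   vertex 1.0 5.0 2.4
   vertex 0.6 2.5 2.6
  endloop
 endfacet
 facet normal -0.340 0.276 0.899
  outer loop
   vertex 0.8 1.5 3.4
   vertex 4.6 1.3 4.9
   vertex 1.0 5.0 2.4
  endloop
 endfacet
 facet normal -0.630 -0.558 -0.540
  outer loop
   vertex 0.8 1.5 3.4
   vertex 0.6 2.5 2.6
   vertex 2.3 0.0 3.2
  endloop
 endfacet
 facet normal -0.347 -0.457 0.819
  outer loop
   vertex 0.8 1.5 3.4
   vertex 2.3 0.0 3.2
   vertex 4.6 1.3 4.9
  endloop
 endfacet
 facet normal -0.537 -0.524 -0.661
  outer loop
   vertex 2.0 2.2 1.7
   vertex 2.3 0.0 3.2
   vertex 0.6 2.5 2.6
  endloop
 endfacet
 facet normal 0.372 -0.488 -0.790
  outer loop
   vertex 2.0 2.2 1.7
   vertex 3.1 3.2 1.6
   vertex 2.3 0.0 3.2
  endloop
 endfacet
 facet normal -0.538 0.019 -0.843
  outer loop
   vertex 2.0 2.2 1.7
   vertex 0.6 2.5 2.6
   vertex 1.0 5.0 2.4
  endloop
 endfacet
 facet normal -0.231 0.158 -0.960
  outer loop
   vertex 2.0 2.2 1.7
   vertex 1.0 5.0 2.4
   vertex 3.1 3.2 1.6
  endloop
 endfacet
 facet normal 0.619 -0.736 -0.274
  outer loop
   vertex 4.5 1.7 3.6
   vertex 4.6 1.3 4.9
   vertex 2.3 0.0 3.2
  endloop
 endfacet
 facet normal 0.504 -0.484 -0.716
  outer loop
   vertex 4.5 1.7 3.6
   vertex 2.3 0.0 3.2
   vertex 3.1 3.2 1.6
  endloop
 endfacet
 facet normal 0.641 0.746 0.180
  outer loop
   vertex 4.5 1.7 3.6
   vertex 1.0 5.0 2.4
   vertex 4.6 1.3 4.9
  endloop
 endfacet
 facet normal 0.667 0.740 0.088
  outer loop
   vertex 4.5 1.7 3.6
   vertex 3.1 3.2 1.6
   vertex 1.0 5.0 2.4
  endloop
 endfacet
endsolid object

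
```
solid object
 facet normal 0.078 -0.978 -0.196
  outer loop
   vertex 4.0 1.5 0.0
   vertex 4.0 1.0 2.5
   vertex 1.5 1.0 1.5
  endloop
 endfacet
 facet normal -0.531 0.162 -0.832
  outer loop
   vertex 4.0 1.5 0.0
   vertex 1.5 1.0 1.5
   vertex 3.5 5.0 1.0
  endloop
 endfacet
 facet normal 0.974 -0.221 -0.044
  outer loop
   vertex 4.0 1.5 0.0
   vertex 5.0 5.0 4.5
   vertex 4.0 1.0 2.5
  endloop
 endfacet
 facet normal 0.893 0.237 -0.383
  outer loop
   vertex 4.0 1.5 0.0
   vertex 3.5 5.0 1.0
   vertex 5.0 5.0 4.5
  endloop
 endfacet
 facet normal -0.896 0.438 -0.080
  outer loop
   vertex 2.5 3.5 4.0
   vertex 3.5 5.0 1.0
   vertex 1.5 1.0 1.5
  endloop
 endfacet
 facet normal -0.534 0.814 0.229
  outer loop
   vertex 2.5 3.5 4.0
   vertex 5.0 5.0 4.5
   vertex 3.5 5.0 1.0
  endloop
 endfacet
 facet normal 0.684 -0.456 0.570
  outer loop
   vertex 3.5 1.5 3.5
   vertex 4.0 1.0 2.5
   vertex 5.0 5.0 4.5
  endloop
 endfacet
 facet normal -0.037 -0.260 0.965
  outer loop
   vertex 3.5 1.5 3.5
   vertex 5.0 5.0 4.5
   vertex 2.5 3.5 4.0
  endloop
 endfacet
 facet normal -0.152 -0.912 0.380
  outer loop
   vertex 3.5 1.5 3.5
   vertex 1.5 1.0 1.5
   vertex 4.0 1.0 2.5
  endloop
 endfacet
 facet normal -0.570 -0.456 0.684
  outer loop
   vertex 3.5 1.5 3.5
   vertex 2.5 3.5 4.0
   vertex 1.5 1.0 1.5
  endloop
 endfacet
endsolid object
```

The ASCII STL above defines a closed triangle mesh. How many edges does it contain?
15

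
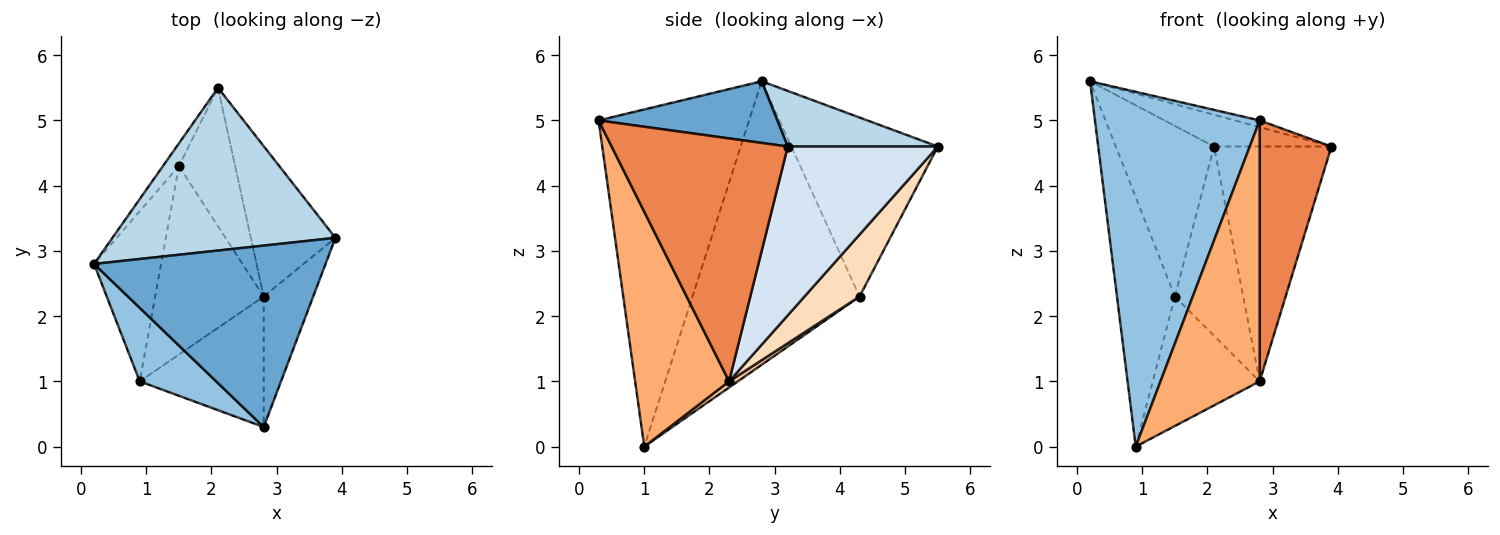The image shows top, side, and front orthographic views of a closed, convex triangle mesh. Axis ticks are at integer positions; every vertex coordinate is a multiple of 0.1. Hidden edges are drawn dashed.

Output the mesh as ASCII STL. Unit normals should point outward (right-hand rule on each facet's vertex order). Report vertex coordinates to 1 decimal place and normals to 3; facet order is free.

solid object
 facet normal 0.257 0.036 0.966
  outer loop
   vertex 2.8 0.3 5.0
   vertex 3.9 3.2 4.6
   vertex 0.2 2.8 5.6
  endloop
 endfacet
 facet normal -0.667 -0.730 0.151
  outer loop
   vertex 0.9 1.0 0.0
   vertex 2.8 0.3 5.0
   vertex 0.2 2.8 5.6
  endloop
 endfacet
 facet normal 0.238 0.186 0.953
  outer loop
   vertex 2.1 5.5 4.6
   vertex 0.2 2.8 5.6
   vertex 3.9 3.2 4.6
  endloop
 endfacet
 facet normal 0.733 0.573 -0.367
  outer loop
   vertex 2.8 2.3 1.0
   vertex 2.1 5.5 4.6
   vertex 3.9 3.2 4.6
  endloop
 endfacet
 facet normal 0.910 -0.371 -0.185
  outer loop
   vertex 2.8 2.3 1.0
   vertex 3.9 3.2 4.6
   vertex 2.8 0.3 5.0
  endloop
 endfacet
 facet normal 0.646 -0.682 -0.341
  outer loop
   vertex 2.8 2.3 1.0
   vertex 2.8 0.3 5.0
   vertex 0.9 1.0 0.0
  endloop
 endfacet
 facet normal 0.046 0.565 -0.823
  outer loop
   vertex 1.5 4.3 2.3
   vertex 2.8 2.3 1.0
   vertex 0.9 1.0 0.0
  endloop
 endfacet
 facet normal 0.545 0.676 -0.495
  outer loop
   vertex 1.5 4.3 2.3
   vertex 2.1 5.5 4.6
   vertex 2.8 2.3 1.0
  endloop
 endfacet
 facet normal -0.922 0.320 -0.218
  outer loop
   vertex 1.5 4.3 2.3
   vertex 0.9 1.0 0.0
   vertex 0.2 2.8 5.6
  endloop
 endfacet
 facet normal -0.828 0.556 -0.074
  outer loop
   vertex 1.5 4.3 2.3
   vertex 0.2 2.8 5.6
   vertex 2.1 5.5 4.6
  endloop
 endfacet
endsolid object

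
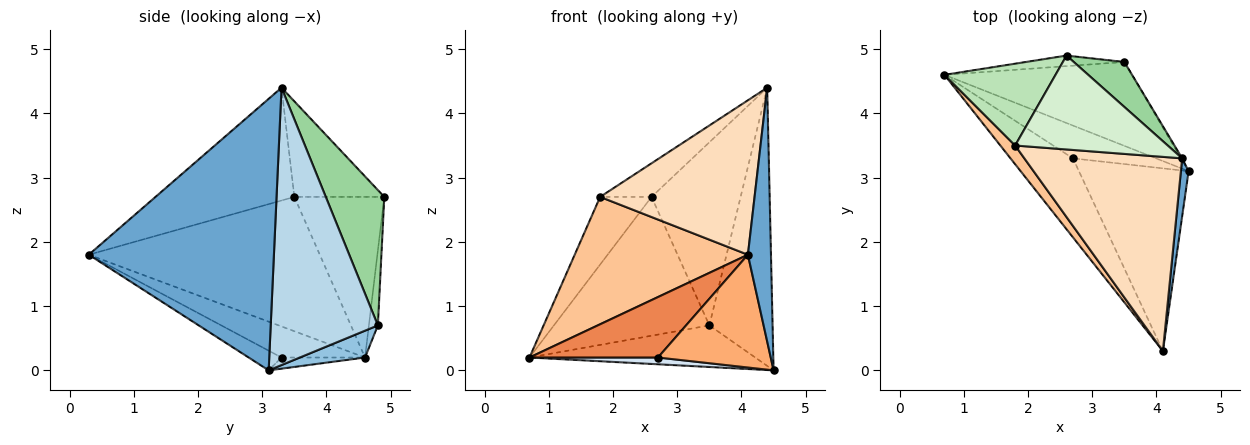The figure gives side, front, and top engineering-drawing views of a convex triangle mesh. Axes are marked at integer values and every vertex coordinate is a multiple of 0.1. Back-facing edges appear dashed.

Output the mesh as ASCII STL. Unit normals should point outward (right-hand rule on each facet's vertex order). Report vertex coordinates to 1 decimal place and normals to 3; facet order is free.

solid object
 facet normal 0.992 -0.124 0.028
  outer loop
   vertex 4.4 3.3 4.4
   vertex 4.1 0.3 1.8
   vertex 4.5 3.1 0.0
  endloop
 endfacet
 facet normal 0.127 0.441 -0.889
  outer loop
   vertex 3.5 4.8 0.7
   vertex 4.5 3.1 0.0
   vertex 0.7 4.6 0.2
  endloop
 endfacet
 facet normal 0.861 0.508 -0.004
  outer loop
   vertex 3.5 4.8 0.7
   vertex 4.4 3.3 4.4
   vertex 4.5 3.1 0.0
  endloop
 endfacet
 facet normal -0.130 -0.200 -0.971
  outer loop
   vertex 2.7 3.3 0.2
   vertex 0.7 4.6 0.2
   vertex 4.5 3.1 0.0
  endloop
 endfacet
 facet normal -0.367 -0.565 -0.738
  outer loop
   vertex 2.7 3.3 0.2
   vertex 4.1 0.3 1.8
   vertex 0.7 4.6 0.2
  endloop
 endfacet
 facet normal -0.151 -0.519 -0.841
  outer loop
   vertex 2.7 3.3 0.2
   vertex 4.5 3.1 0.0
   vertex 4.1 0.3 1.8
  endloop
 endfacet
 facet normal -0.797 -0.598 0.088
  outer loop
   vertex 1.8 3.5 2.7
   vertex 0.7 4.6 0.2
   vertex 4.1 0.3 1.8
  endloop
 endfacet
 facet normal -0.488 -0.543 0.683
  outer loop
   vertex 1.8 3.5 2.7
   vertex 4.1 0.3 1.8
   vertex 4.4 3.3 4.4
  endloop
 endfacet
 facet normal -0.058 0.995 -0.076
  outer loop
   vertex 2.6 4.9 2.7
   vertex 3.5 4.8 0.7
   vertex 0.7 4.6 0.2
  endloop
 endfacet
 facet normal 0.538 0.819 0.201
  outer loop
   vertex 2.6 4.9 2.7
   vertex 4.4 3.3 4.4
   vertex 3.5 4.8 0.7
  endloop
 endfacet
 facet normal -0.744 0.425 0.515
  outer loop
   vertex 2.6 4.9 2.7
   vertex 0.7 4.6 0.2
   vertex 1.8 3.5 2.7
  endloop
 endfacet
 facet normal -0.508 0.290 0.811
  outer loop
   vertex 2.6 4.9 2.7
   vertex 1.8 3.5 2.7
   vertex 4.4 3.3 4.4
  endloop
 endfacet
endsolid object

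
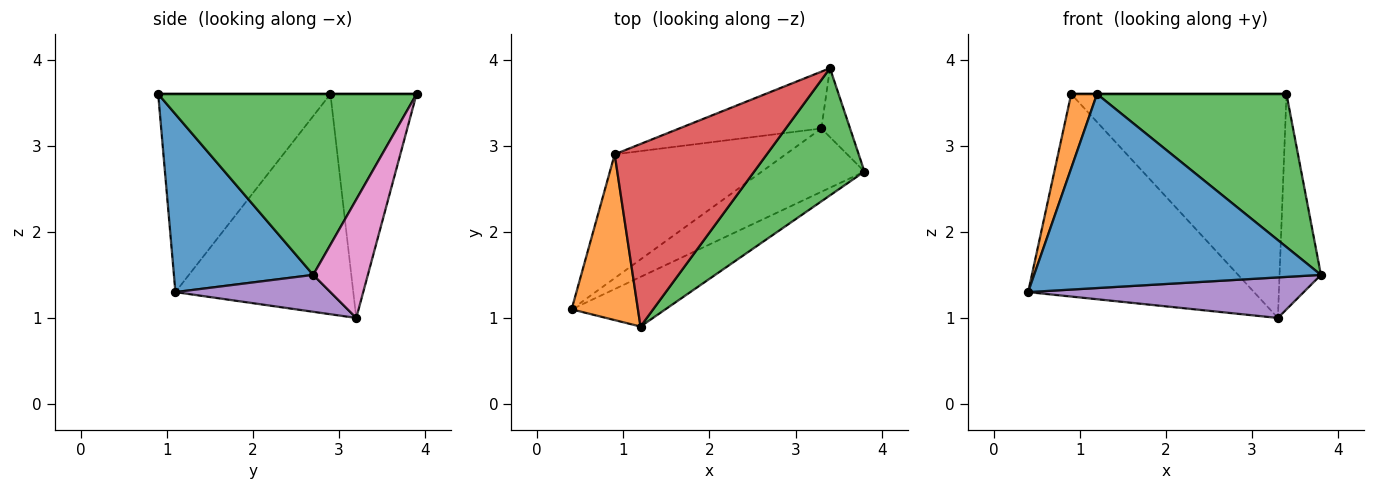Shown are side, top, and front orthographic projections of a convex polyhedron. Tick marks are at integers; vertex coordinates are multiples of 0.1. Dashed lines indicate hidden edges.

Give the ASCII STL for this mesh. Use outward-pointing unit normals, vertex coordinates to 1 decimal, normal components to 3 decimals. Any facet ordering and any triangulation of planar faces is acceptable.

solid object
 facet normal 0.426 -0.877 -0.224
  outer loop
   vertex 1.2 0.9 3.6
   vertex 0.4 1.1 1.3
   vertex 3.8 2.7 1.5
  endloop
 endfacet
 facet normal -0.939 -0.141 0.314
  outer loop
   vertex 1.2 0.9 3.6
   vertex 0.9 2.9 3.6
   vertex 0.4 1.1 1.3
  endloop
 endfacet
 facet normal 0.724 -0.531 0.441
  outer loop
   vertex 3.4 3.9 3.6
   vertex 1.2 0.9 3.6
   vertex 3.8 2.7 1.5
  endloop
 endfacet
 facet normal 0.000 0.000 1.000
  outer loop
   vertex 3.4 3.9 3.6
   vertex 0.9 2.9 3.6
   vertex 1.2 0.9 3.6
  endloop
 endfacet
 facet normal 0.290 -0.516 -0.806
  outer loop
   vertex 3.3 3.2 1.0
   vertex 3.8 2.7 1.5
   vertex 0.4 1.1 1.3
  endloop
 endfacet
 facet normal -0.558 0.708 -0.433
  outer loop
   vertex 3.3 3.2 1.0
   vertex 0.4 1.1 1.3
   vertex 0.9 2.9 3.6
  endloop
 endfacet
 facet normal 0.783 0.593 -0.190
  outer loop
   vertex 3.3 3.2 1.0
   vertex 3.4 3.9 3.6
   vertex 3.8 2.7 1.5
  endloop
 endfacet
 facet normal -0.361 0.904 -0.229
  outer loop
   vertex 3.3 3.2 1.0
   vertex 0.9 2.9 3.6
   vertex 3.4 3.9 3.6
  endloop
 endfacet
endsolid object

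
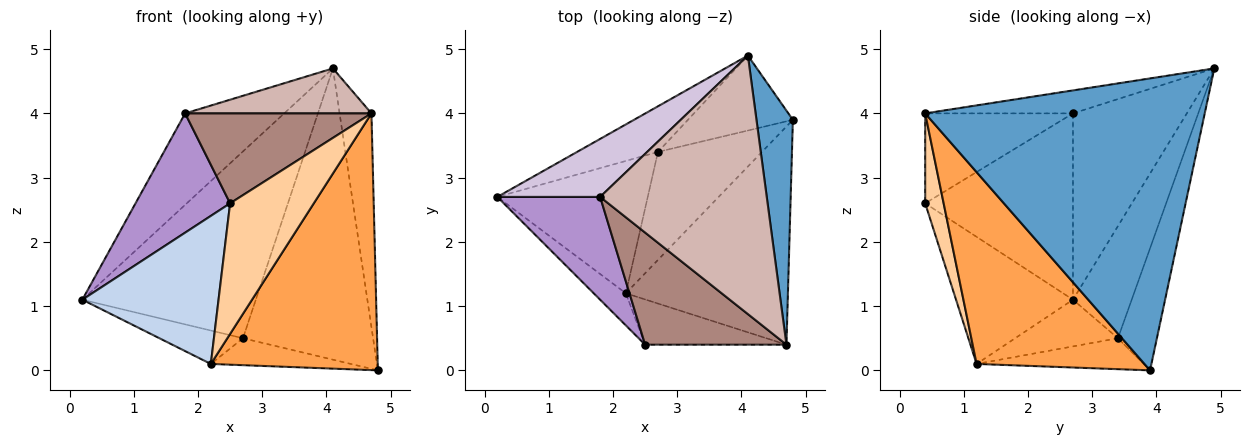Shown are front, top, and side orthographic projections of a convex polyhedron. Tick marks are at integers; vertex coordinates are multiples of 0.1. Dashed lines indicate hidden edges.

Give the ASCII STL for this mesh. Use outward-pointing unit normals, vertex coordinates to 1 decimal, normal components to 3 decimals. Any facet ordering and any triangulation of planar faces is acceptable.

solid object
 facet normal 0.986 0.112 0.123
  outer loop
   vertex 4.7 0.4 4.0
   vertex 4.8 3.9 0.0
   vertex 4.1 4.9 4.7
  endloop
 endfacet
 facet normal -0.643 -0.749 -0.162
  outer loop
   vertex 2.2 1.2 0.1
   vertex 2.5 0.4 2.6
   vertex 0.2 2.7 1.1
  endloop
 endfacet
 facet normal 0.608 -0.605 -0.514
  outer loop
   vertex 2.2 1.2 0.1
   vertex 4.8 3.9 0.0
   vertex 4.7 0.4 4.0
  endloop
 endfacet
 facet normal 0.204 -0.925 -0.320
  outer loop
   vertex 2.2 1.2 0.1
   vertex 4.7 0.4 4.0
   vertex 2.5 0.4 2.6
  endloop
 endfacet
 facet normal -0.312 0.923 -0.225
  outer loop
   vertex 2.7 3.4 0.5
   vertex 0.2 2.7 1.1
   vertex 4.1 4.9 4.7
  endloop
 endfacet
 facet normal -0.278 0.930 -0.239
  outer loop
   vertex 2.7 3.4 0.5
   vertex 4.1 4.9 4.7
   vertex 4.8 3.9 0.0
  endloop
 endfacet
 facet normal -0.288 0.234 -0.928
  outer loop
   vertex 2.7 3.4 0.5
   vertex 2.2 1.2 0.1
   vertex 0.2 2.7 1.1
  endloop
 endfacet
 facet normal -0.277 0.233 -0.932
  outer loop
   vertex 2.7 3.4 0.5
   vertex 4.8 3.9 0.0
   vertex 2.2 1.2 0.1
  endloop
 endfacet
 facet normal -0.764 -0.489 0.421
  outer loop
   vertex 1.8 2.7 4.0
   vertex 0.2 2.7 1.1
   vertex 2.5 0.4 2.6
  endloop
 endfacet
 facet normal -0.697 0.606 0.384
  outer loop
   vertex 1.8 2.7 4.0
   vertex 4.1 4.9 4.7
   vertex 0.2 2.7 1.1
  endloop
 endfacet
 facet normal -0.445 -0.561 0.699
  outer loop
   vertex 1.8 2.7 4.0
   vertex 2.5 0.4 2.6
   vertex 4.7 0.4 4.0
  endloop
 endfacet
 facet normal -0.135 -0.170 0.976
  outer loop
   vertex 1.8 2.7 4.0
   vertex 4.7 0.4 4.0
   vertex 4.1 4.9 4.7
  endloop
 endfacet
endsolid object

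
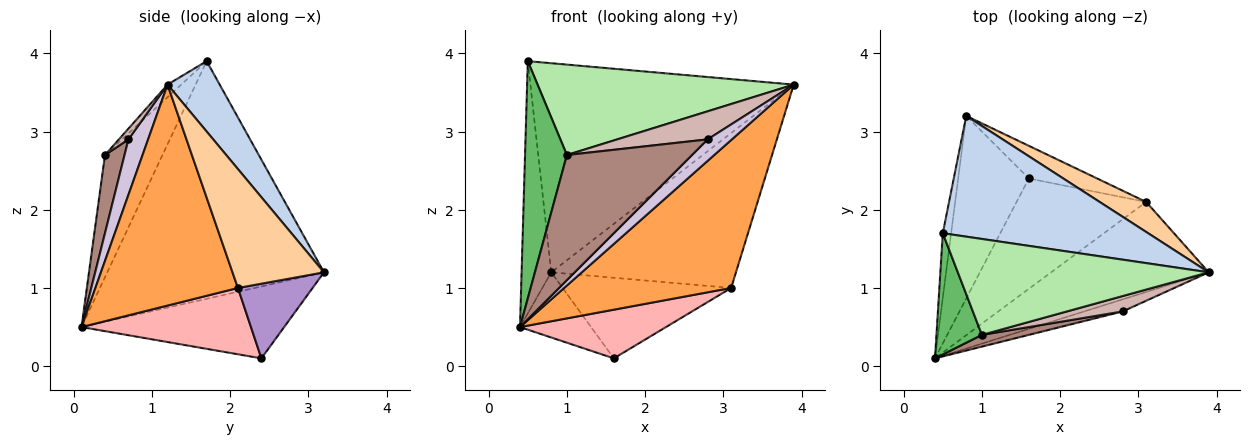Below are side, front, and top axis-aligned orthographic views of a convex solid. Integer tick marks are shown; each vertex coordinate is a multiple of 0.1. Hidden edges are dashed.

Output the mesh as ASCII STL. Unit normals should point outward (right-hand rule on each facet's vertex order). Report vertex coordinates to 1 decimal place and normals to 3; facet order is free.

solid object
 facet normal -0.990 0.136 -0.035
  outer loop
   vertex 0.5 1.7 3.9
   vertex 0.8 3.2 1.2
   vertex 0.4 0.1 0.5
  endloop
 endfacet
 facet normal 0.169 0.853 0.493
  outer loop
   vertex 0.5 1.7 3.9
   vertex 3.9 1.2 3.6
   vertex 0.8 3.2 1.2
  endloop
 endfacet
 facet normal 0.589 -0.690 -0.420
  outer loop
   vertex 3.1 2.1 1.0
   vertex 3.9 1.2 3.6
   vertex 0.4 0.1 0.5
  endloop
 endfacet
 facet normal 0.437 0.883 0.171
  outer loop
   vertex 3.1 2.1 1.0
   vertex 0.8 3.2 1.2
   vertex 3.9 1.2 3.6
  endloop
 endfacet
 facet normal -0.774 -0.564 0.288
  outer loop
   vertex 1.0 0.4 2.7
   vertex 0.5 1.7 3.9
   vertex 0.4 0.1 0.5
  endloop
 endfacet
 facet normal -0.037 -0.685 0.727
  outer loop
   vertex 1.0 0.4 2.7
   vertex 3.9 1.2 3.6
   vertex 0.5 1.7 3.9
  endloop
 endfacet
 facet normal -0.692 0.243 -0.680
  outer loop
   vertex 1.6 2.4 0.1
   vertex 0.4 0.1 0.5
   vertex 0.8 3.2 1.2
  endloop
 endfacet
 facet normal 0.424 -0.365 -0.829
  outer loop
   vertex 1.6 2.4 0.1
   vertex 3.1 2.1 1.0
   vertex 0.4 0.1 0.5
  endloop
 endfacet
 facet normal 0.380 0.857 -0.347
  outer loop
   vertex 1.6 2.4 0.1
   vertex 0.8 3.2 1.2
   vertex 3.1 2.1 1.0
  endloop
 endfacet
 facet normal 0.578 -0.711 -0.400
  outer loop
   vertex 2.8 0.7 2.9
   vertex 0.4 0.1 0.5
   vertex 3.9 1.2 3.6
  endloop
 endfacet
 facet normal 0.154 -0.984 0.092
  outer loop
   vertex 2.8 0.7 2.9
   vertex 1.0 0.4 2.7
   vertex 0.4 0.1 0.5
  endloop
 endfacet
 facet normal 0.092 -0.873 0.479
  outer loop
   vertex 2.8 0.7 2.9
   vertex 3.9 1.2 3.6
   vertex 1.0 0.4 2.7
  endloop
 endfacet
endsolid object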